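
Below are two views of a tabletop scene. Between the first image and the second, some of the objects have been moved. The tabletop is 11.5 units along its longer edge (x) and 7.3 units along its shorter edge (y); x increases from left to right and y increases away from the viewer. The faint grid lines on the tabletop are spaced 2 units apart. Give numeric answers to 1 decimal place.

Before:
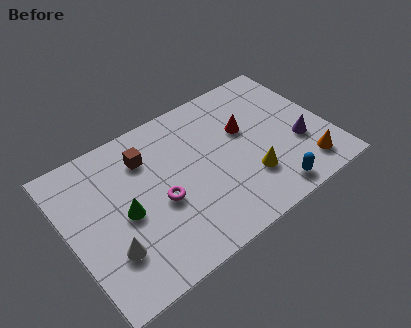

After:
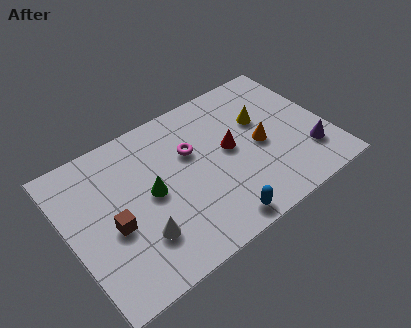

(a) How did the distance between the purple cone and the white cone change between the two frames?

-1.0

Before: roughly 8.6 units apart; after: 7.6. That's 1.0 units closer together.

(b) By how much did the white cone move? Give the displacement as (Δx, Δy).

(1.3, -0.1)

The white cone started near (1.5, 2.1) and ended near (2.8, 2.0).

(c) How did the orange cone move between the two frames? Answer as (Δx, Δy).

(-1.6, 2.1)

From the two frames, the orange cone sits at roughly (10.1, 1.3) before and (8.5, 3.4) after.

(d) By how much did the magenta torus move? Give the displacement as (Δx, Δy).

(1.7, 1.6)

The magenta torus started near (3.9, 3.1) and ended near (5.6, 4.7).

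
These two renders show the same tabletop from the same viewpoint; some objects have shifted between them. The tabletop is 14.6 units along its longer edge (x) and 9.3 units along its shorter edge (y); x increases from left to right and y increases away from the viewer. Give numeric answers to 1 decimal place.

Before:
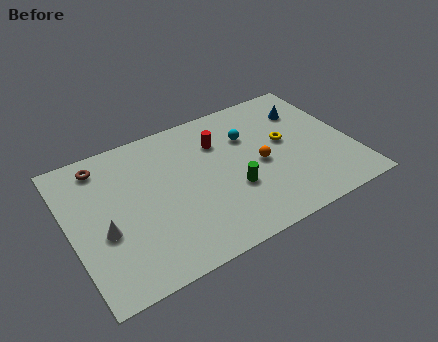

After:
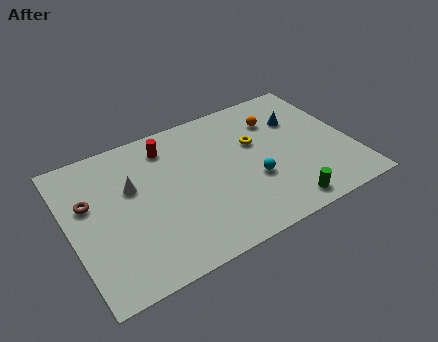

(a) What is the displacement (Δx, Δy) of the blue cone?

(-0.5, -0.5)

The blue cone was at about (12.7, 6.9) and moved to about (12.2, 6.4).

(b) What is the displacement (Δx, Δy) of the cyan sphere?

(-0.2, -3.0)

From the two frames, the cyan sphere sits at roughly (9.5, 6.4) before and (9.3, 3.4) after.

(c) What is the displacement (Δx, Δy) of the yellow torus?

(-1.5, 0.6)

From the two frames, the yellow torus sits at roughly (11.3, 5.2) before and (9.8, 5.8) after.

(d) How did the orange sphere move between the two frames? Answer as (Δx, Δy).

(1.3, 2.6)

From the two frames, the orange sphere sits at roughly (9.8, 4.3) before and (11.1, 6.9) after.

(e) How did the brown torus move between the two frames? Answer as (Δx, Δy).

(-0.9, -2.1)

From the two frames, the brown torus sits at roughly (2.0, 7.9) before and (1.1, 5.8) after.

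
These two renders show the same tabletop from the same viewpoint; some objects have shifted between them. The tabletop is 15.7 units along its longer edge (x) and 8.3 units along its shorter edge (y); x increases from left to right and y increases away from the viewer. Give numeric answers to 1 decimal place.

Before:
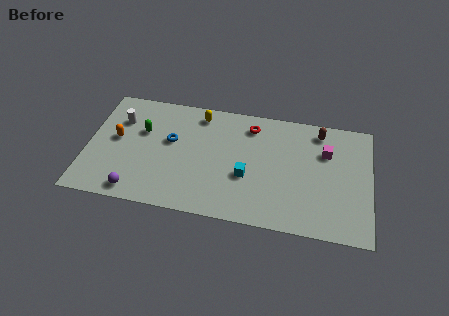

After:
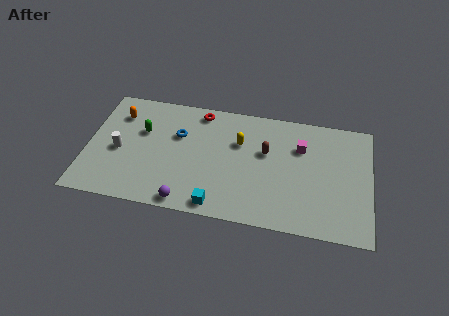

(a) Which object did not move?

the green capsule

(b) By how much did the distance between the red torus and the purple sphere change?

-1.9

They were about 8.4 units apart before and 6.5 after — 1.9 units closer together.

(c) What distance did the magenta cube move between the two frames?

1.4

The magenta cube was near (13.2, 5.7) before and (11.8, 5.8) after, so it travelled √(1.4² + 0.1²) ≈ 1.4 units.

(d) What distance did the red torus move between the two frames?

2.9

From (9.0, 6.8) to (6.1, 7.3), the red torus covered √(2.9² + 0.5²) ≈ 2.9 units.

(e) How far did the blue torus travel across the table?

0.6

From (4.6, 4.9) to (5.0, 5.4), the blue torus covered √(0.4² + 0.5²) ≈ 0.6 units.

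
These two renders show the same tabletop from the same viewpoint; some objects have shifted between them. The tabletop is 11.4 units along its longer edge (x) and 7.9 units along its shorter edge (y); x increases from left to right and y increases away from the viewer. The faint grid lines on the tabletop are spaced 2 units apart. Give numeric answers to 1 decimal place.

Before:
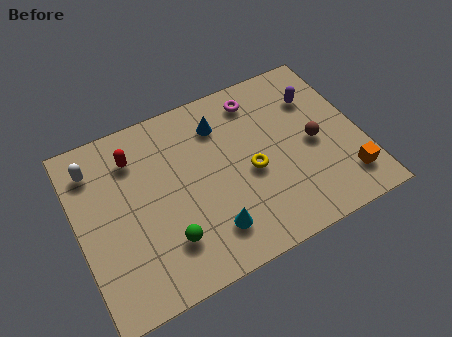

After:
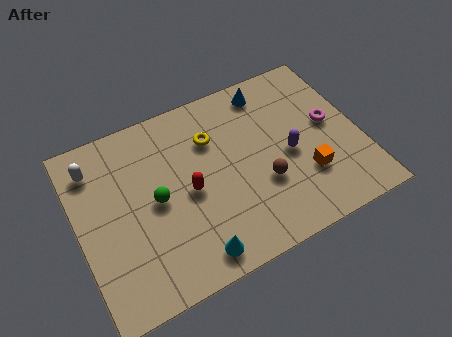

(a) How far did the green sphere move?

1.9

The green sphere moved from about (3.3, 2.0) to (3.1, 3.9), a distance of √(0.2² + 1.9²) ≈ 1.9.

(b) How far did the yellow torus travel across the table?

2.5

The yellow torus was near (6.9, 3.5) before and (5.6, 5.6) after, so it travelled √(1.3² + 2.1²) ≈ 2.5 units.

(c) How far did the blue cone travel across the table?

2.2

From (6.0, 6.1) to (8.1, 6.8), the blue cone covered √(2.1² + 0.7²) ≈ 2.2 units.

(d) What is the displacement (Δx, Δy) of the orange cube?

(-1.5, 0.8)

The orange cube started near (10.5, 1.6) and ended near (9.0, 2.4).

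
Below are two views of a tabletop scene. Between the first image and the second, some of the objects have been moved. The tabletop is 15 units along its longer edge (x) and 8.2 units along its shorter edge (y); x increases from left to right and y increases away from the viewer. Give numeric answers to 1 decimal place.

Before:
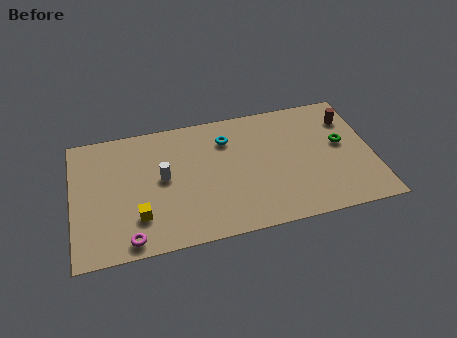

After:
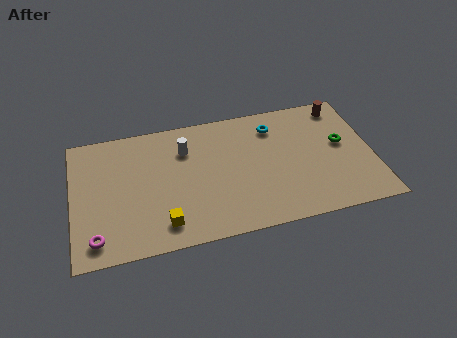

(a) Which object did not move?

the green torus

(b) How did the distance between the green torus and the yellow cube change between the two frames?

-1.0

The distance was about 10.6 in the first image and 9.6 in the second, so they moved 1.0 units closer together.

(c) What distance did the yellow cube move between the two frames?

1.4

From (3.2, 2.2) to (4.4, 1.5), the yellow cube covered √(1.2² + 0.7²) ≈ 1.4 units.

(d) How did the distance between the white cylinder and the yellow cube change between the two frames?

+2.1

The distance was about 2.6 in the first image and 4.7 in the second, so they moved 2.1 units further apart.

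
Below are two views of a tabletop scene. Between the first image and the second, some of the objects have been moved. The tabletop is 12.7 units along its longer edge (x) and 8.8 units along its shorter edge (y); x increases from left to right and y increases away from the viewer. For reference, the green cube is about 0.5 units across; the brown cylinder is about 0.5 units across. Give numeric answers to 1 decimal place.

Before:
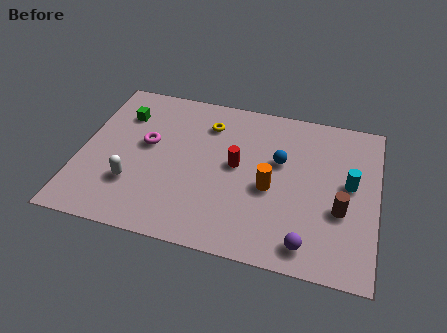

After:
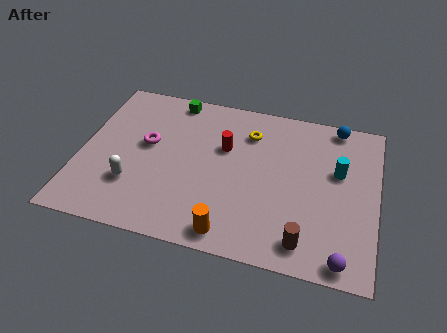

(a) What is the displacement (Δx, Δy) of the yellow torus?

(1.8, -0.1)

The yellow torus started near (5.3, 6.8) and ended near (7.1, 6.7).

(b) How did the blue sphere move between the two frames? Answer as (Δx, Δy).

(2.3, 2.6)

From the two frames, the blue sphere sits at roughly (8.5, 5.4) before and (10.8, 8.0) after.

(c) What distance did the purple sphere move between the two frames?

1.6

From (9.9, 1.2) to (11.4, 0.8), the purple sphere covered √(1.5² + 0.4²) ≈ 1.6 units.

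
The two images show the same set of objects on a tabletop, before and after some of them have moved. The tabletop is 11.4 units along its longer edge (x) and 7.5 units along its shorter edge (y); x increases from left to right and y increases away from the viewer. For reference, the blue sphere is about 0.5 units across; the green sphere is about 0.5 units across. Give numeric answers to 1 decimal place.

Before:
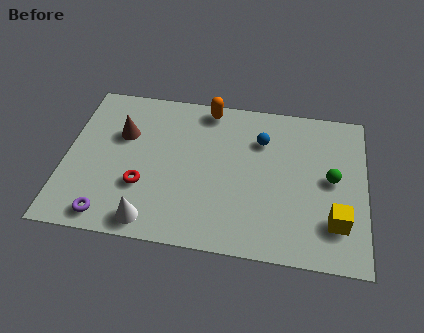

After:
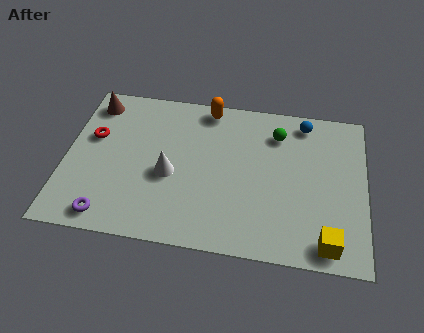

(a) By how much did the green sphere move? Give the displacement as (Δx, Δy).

(-2.1, 1.9)

From the two frames, the green sphere sits at roughly (10.1, 3.9) before and (8.0, 5.8) after.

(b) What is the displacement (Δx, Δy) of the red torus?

(-2.0, 2.1)

The red torus started near (3.0, 2.5) and ended near (1.0, 4.6).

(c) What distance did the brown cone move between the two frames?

1.8

From (2.1, 4.9) to (0.9, 6.3), the brown cone covered √(1.2² + 1.4²) ≈ 1.8 units.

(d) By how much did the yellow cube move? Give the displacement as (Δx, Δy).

(-0.3, -1.0)

From the two frames, the yellow cube sits at roughly (10.3, 1.9) before and (10.0, 0.9) after.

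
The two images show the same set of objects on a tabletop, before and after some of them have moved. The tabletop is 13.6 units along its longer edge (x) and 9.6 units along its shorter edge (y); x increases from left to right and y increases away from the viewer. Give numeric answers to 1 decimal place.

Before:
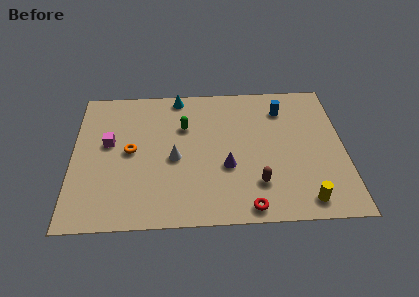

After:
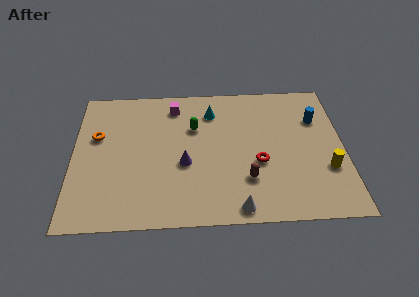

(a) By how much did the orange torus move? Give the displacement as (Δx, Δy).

(-1.7, 1.1)

From the two frames, the orange torus sits at roughly (2.9, 4.9) before and (1.2, 6.0) after.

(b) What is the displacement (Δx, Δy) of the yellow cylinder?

(1.2, 2.0)

The yellow cylinder started near (11.5, 1.2) and ended near (12.7, 3.2).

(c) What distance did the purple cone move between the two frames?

2.1

The purple cone moved from about (7.7, 3.6) to (5.6, 3.9), a distance of √(2.1² + 0.3²) ≈ 2.1.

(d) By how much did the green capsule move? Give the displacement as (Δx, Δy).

(0.5, -0.1)

The green capsule started near (5.6, 6.5) and ended near (6.1, 6.4).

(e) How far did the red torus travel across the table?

3.0

From (8.7, 0.9) to (9.3, 3.8), the red torus covered √(0.6² + 2.9²) ≈ 3.0 units.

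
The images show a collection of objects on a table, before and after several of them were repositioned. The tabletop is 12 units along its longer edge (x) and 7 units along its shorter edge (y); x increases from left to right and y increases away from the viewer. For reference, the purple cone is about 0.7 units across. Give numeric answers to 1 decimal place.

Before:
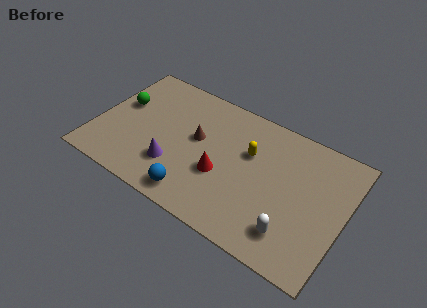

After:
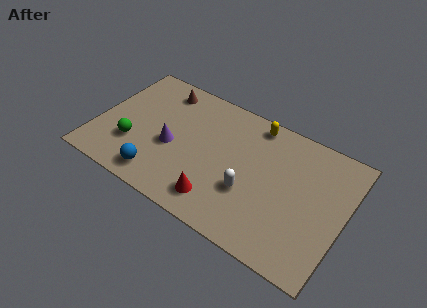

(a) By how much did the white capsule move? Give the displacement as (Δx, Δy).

(-2.2, 1.0)

From the two frames, the white capsule sits at roughly (9.8, 1.5) before and (7.6, 2.5) after.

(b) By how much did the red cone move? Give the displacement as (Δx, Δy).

(0.1, -1.4)

From the two frames, the red cone sits at roughly (6.2, 2.7) before and (6.3, 1.3) after.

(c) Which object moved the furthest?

the brown cone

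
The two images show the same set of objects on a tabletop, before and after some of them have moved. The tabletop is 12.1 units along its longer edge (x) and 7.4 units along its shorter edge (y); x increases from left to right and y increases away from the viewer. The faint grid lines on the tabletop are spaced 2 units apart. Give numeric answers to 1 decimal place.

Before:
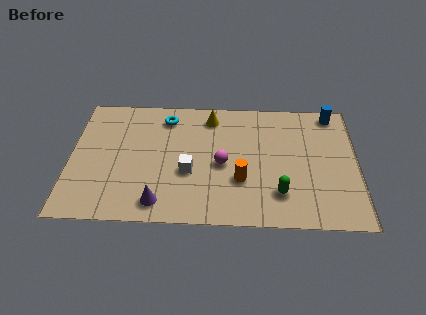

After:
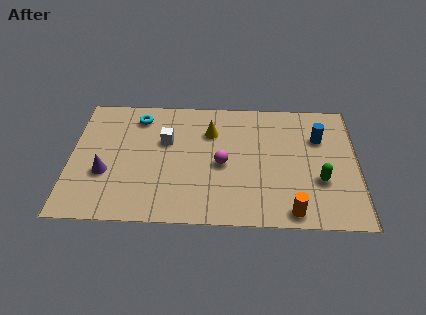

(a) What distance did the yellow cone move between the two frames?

0.9

The yellow cone was near (5.9, 6.2) before and (5.9, 5.3) after, so it travelled √(0.0² + 0.9²) ≈ 0.9 units.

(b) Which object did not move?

the magenta sphere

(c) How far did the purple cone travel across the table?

2.8

From (3.8, 1.1) to (1.5, 2.7), the purple cone covered √(2.3² + 1.6²) ≈ 2.8 units.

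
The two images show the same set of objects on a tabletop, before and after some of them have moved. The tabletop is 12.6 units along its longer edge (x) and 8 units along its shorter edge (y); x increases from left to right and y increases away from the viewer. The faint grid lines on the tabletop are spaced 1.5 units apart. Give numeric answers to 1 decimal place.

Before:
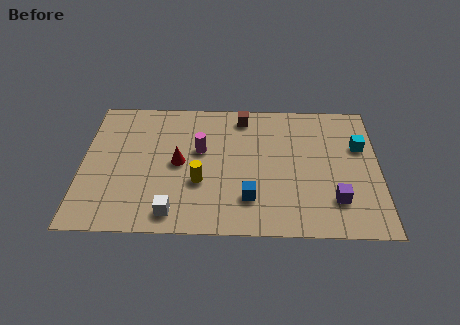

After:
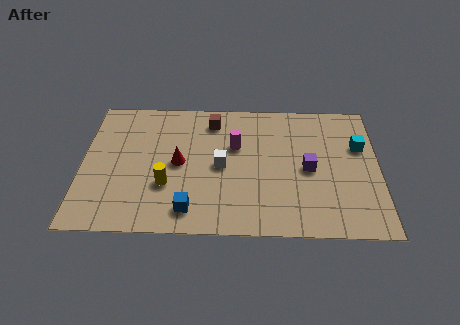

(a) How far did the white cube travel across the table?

3.4

From (3.9, 1.1) to (5.9, 3.9), the white cube covered √(2.0² + 2.8²) ≈ 3.4 units.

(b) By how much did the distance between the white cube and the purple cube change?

-3.2

Before: roughly 6.9 units apart; after: 3.7. That's 3.2 units closer together.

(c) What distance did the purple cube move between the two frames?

2.1

The purple cube was near (10.7, 2.0) before and (9.6, 3.8) after, so it travelled √(1.1² + 1.8²) ≈ 2.1 units.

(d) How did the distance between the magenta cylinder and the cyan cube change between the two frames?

-1.5

Before: roughly 6.8 units apart; after: 5.3. That's 1.5 units closer together.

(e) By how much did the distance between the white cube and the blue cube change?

-0.4

Before: roughly 3.3 units apart; after: 2.9. That's 0.4 units closer together.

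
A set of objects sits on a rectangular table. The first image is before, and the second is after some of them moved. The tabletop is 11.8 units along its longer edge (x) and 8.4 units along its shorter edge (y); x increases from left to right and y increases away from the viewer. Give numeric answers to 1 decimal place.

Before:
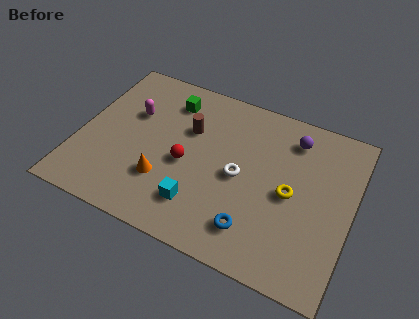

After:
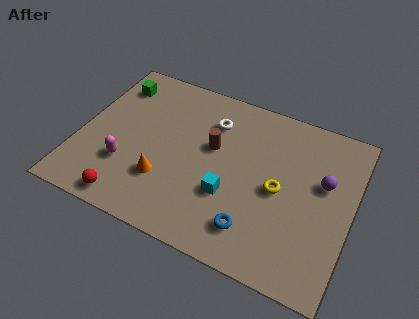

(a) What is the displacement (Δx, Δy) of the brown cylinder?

(1.1, -0.5)

The brown cylinder was at about (4.6, 5.5) and moved to about (5.7, 5.0).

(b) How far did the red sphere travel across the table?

3.5

The red sphere moved from about (4.7, 3.7) to (2.6, 0.9), a distance of √(2.1² + 2.8²) ≈ 3.5.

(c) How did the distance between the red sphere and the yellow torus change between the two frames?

+2.3

They were about 4.5 units apart before and 6.8 after — 2.3 units further apart.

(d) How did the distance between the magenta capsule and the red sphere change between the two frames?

-1.4

Before: roughly 3.1 units apart; after: 1.7. That's 1.4 units closer together.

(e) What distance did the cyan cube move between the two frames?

1.6

The cyan cube moved from about (5.5, 1.9) to (6.7, 2.9), a distance of √(1.2² + 1.0²) ≈ 1.6.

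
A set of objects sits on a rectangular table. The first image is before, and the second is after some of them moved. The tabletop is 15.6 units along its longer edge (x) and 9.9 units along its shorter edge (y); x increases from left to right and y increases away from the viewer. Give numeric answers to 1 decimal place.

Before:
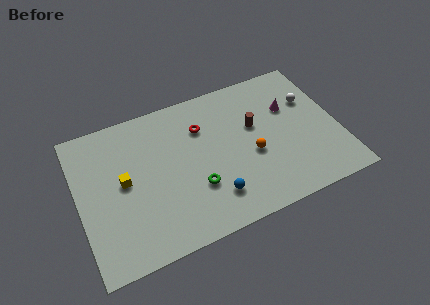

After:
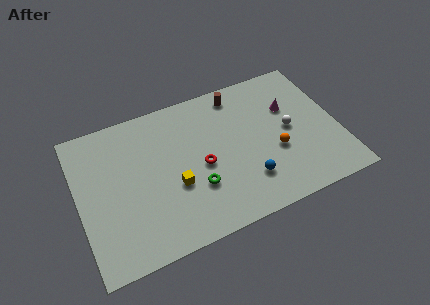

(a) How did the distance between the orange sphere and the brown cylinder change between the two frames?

+3.2

They were about 1.9 units apart before and 5.1 after — 3.2 units further apart.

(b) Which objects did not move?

the magenta cone and the green torus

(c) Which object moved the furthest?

the yellow cube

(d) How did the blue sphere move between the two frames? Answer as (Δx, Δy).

(2.1, 0.3)

From the two frames, the blue sphere sits at roughly (7.7, 2.2) before and (9.8, 2.5) after.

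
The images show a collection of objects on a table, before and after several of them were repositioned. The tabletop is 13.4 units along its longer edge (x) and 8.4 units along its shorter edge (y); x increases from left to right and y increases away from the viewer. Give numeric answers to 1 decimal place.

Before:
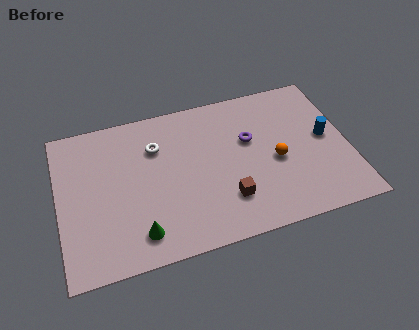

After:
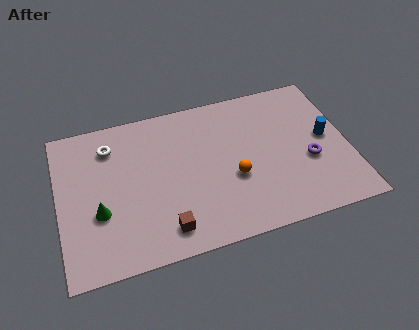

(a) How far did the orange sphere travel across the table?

2.0

From (10.0, 3.7) to (8.0, 3.3), the orange sphere covered √(2.0² + 0.4²) ≈ 2.0 units.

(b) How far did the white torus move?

2.2

The white torus was near (4.6, 6.0) before and (2.5, 6.6) after, so it travelled √(2.1² + 0.6²) ≈ 2.2 units.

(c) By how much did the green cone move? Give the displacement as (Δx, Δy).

(-1.7, 1.6)

From the two frames, the green cone sits at roughly (3.5, 1.5) before and (1.8, 3.1) after.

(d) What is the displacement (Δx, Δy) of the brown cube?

(-2.9, -0.8)

The brown cube started near (7.6, 2.2) and ended near (4.7, 1.4).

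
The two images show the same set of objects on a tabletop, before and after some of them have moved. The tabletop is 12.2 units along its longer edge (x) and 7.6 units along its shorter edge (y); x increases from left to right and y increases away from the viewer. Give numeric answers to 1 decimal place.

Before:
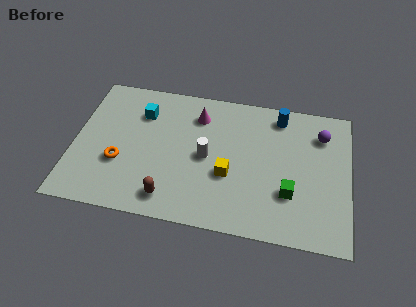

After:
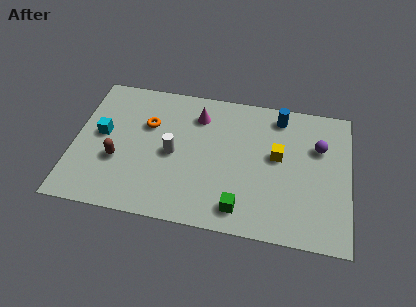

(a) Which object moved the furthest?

the brown capsule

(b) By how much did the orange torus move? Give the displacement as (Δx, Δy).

(1.1, 2.3)

The orange torus started near (2.1, 2.7) and ended near (3.2, 5.0).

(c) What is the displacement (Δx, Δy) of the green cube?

(-2.1, -1.2)

The green cube started near (9.6, 2.4) and ended near (7.5, 1.2).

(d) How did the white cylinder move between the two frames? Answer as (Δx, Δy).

(-1.5, -0.1)

The white cylinder started near (5.9, 3.7) and ended near (4.4, 3.6).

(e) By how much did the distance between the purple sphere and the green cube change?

+1.5

Before: roughly 3.6 units apart; after: 5.1. That's 1.5 units further apart.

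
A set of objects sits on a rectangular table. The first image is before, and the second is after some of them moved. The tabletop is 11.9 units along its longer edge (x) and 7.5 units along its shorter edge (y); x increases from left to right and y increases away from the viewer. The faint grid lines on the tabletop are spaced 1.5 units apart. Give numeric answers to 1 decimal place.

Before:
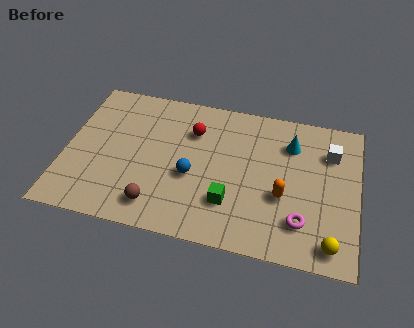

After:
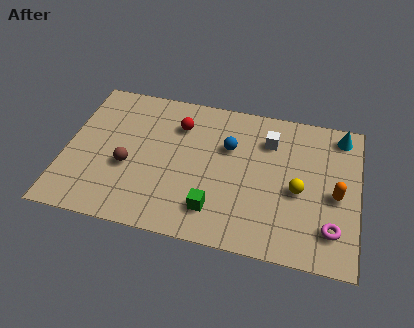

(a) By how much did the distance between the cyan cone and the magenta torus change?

+1.0

Before: roughly 3.8 units apart; after: 4.8. That's 1.0 units further apart.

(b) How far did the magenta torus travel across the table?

1.2

The magenta torus was near (9.7, 1.8) before and (10.9, 1.7) after, so it travelled √(1.2² + 0.1²) ≈ 1.2 units.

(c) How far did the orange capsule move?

2.2

The orange capsule was near (8.9, 2.9) before and (11.0, 3.4) after, so it travelled √(2.1² + 0.5²) ≈ 2.2 units.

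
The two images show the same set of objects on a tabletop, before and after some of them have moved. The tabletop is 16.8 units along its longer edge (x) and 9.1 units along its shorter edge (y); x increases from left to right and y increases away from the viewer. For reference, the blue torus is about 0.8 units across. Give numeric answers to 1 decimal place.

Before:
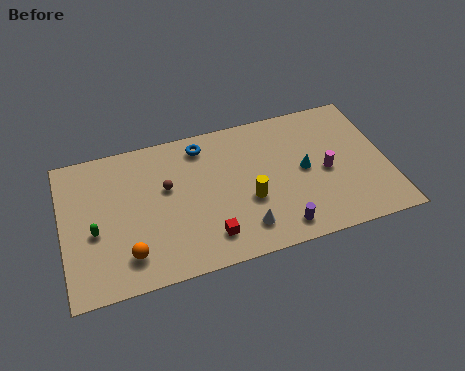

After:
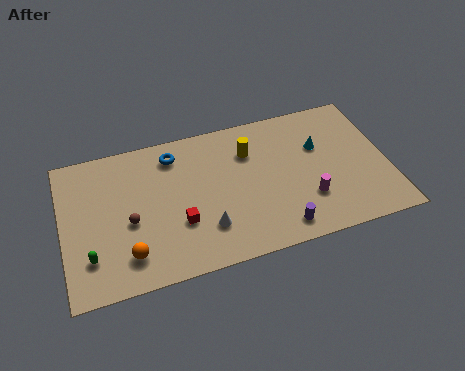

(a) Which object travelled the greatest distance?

the yellow cylinder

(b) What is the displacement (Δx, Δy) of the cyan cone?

(0.9, 1.3)

The cyan cone started near (12.5, 4.6) and ended near (13.4, 5.9).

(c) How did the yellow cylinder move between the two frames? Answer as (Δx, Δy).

(0.3, 3.1)

From the two frames, the yellow cylinder sits at roughly (9.5, 3.5) before and (9.8, 6.6) after.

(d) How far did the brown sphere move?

2.6

The brown sphere moved from about (5.4, 5.5) to (3.4, 3.9), a distance of √(2.0² + 1.6²) ≈ 2.6.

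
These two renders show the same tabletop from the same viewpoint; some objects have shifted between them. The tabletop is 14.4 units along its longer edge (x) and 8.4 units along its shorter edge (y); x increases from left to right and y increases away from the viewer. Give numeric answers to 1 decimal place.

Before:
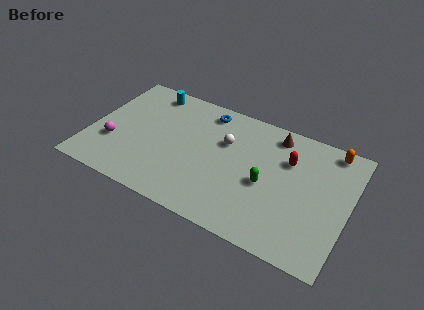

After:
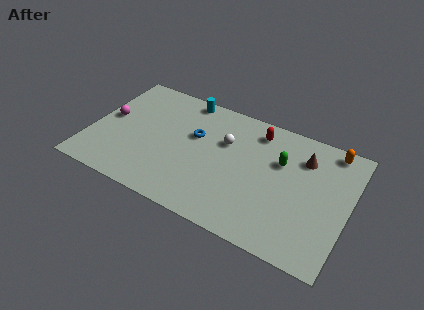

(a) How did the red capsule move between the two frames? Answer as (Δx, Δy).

(-1.9, 1.2)

The red capsule started near (10.9, 5.8) and ended near (9.0, 7.0).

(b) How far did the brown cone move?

1.9

The brown cone was near (10.0, 7.2) before and (11.7, 6.3) after, so it travelled √(1.7² + 0.9²) ≈ 1.9 units.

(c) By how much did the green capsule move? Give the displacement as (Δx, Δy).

(0.6, 1.8)

The green capsule was at about (9.9, 3.7) and moved to about (10.5, 5.5).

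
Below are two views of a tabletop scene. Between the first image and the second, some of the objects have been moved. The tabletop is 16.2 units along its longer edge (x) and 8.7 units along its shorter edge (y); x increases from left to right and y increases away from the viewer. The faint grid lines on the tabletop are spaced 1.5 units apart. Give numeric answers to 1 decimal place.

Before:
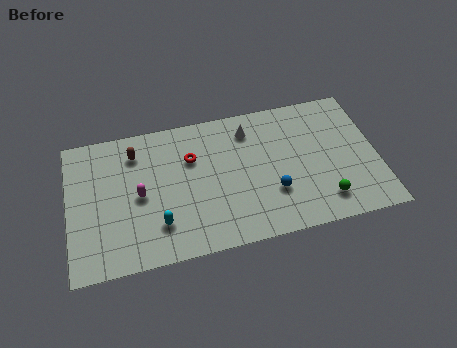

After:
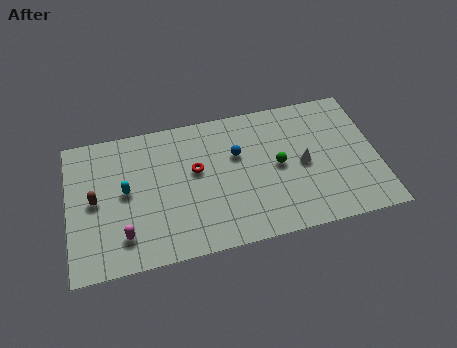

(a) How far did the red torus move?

0.8

The red torus was near (6.5, 5.9) before and (6.7, 5.1) after, so it travelled √(0.2² + 0.8²) ≈ 0.8 units.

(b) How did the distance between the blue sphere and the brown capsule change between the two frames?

-0.5

Before: roughly 8.1 units apart; after: 7.6. That's 0.5 units closer together.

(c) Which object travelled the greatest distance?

the white cone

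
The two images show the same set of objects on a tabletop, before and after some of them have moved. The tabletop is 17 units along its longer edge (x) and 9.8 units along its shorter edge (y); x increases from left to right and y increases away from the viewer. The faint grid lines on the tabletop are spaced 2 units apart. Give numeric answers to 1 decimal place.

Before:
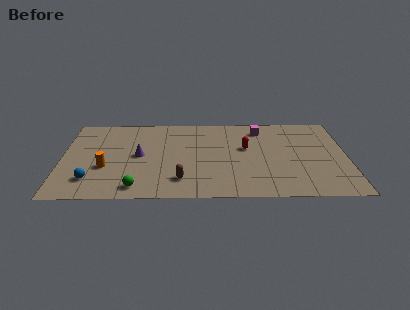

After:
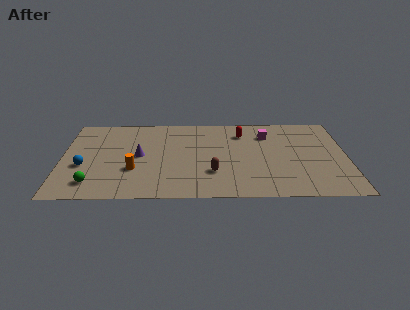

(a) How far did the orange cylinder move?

1.7

The orange cylinder was near (2.6, 3.6) before and (4.3, 3.3) after, so it travelled √(1.7² + 0.3²) ≈ 1.7 units.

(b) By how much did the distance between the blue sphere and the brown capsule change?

+2.5

They were about 5.3 units apart before and 7.8 after — 2.5 units further apart.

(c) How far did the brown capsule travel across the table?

2.1

The brown capsule moved from about (7.1, 2.1) to (9.0, 2.9), a distance of √(1.9² + 0.8²) ≈ 2.1.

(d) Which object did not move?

the purple cone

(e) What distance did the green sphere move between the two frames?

2.6

From (4.5, 1.3) to (1.9, 1.8), the green sphere covered √(2.6² + 0.5²) ≈ 2.6 units.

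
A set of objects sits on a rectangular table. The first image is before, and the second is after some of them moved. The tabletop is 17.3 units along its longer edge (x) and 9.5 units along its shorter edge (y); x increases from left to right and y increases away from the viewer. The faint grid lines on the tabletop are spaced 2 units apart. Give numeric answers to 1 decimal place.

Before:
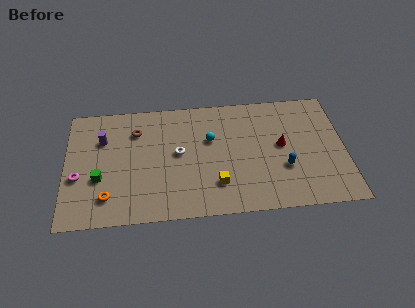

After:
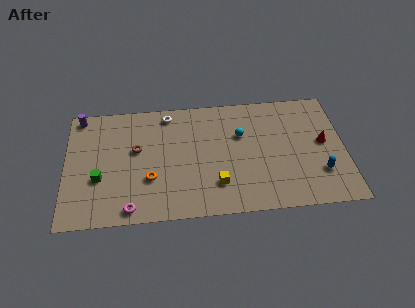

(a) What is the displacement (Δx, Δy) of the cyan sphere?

(1.9, 0.2)

The cyan sphere started near (9.0, 6.0) and ended near (10.9, 6.2).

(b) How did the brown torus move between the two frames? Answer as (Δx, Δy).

(0.0, -1.5)

The brown torus started near (4.4, 7.1) and ended near (4.4, 5.6).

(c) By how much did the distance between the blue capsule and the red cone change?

+0.6

The distance was about 1.8 in the first image and 2.4 in the second, so they moved 0.6 units further apart.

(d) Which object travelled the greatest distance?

the magenta torus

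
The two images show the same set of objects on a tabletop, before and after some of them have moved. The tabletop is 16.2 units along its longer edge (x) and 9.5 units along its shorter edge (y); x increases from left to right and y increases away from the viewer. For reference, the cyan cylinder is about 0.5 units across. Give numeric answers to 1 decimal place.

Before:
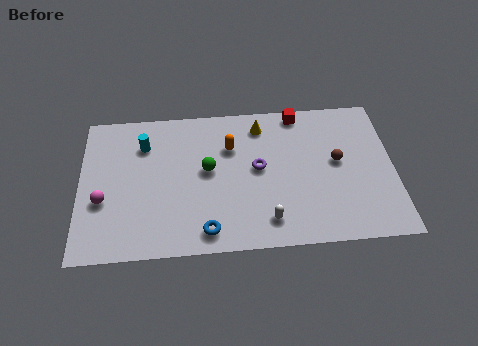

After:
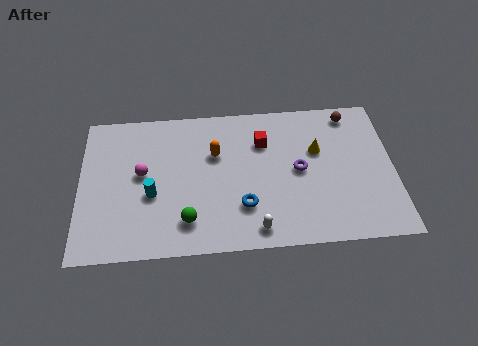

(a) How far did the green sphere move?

3.4

The green sphere was near (6.6, 5.2) before and (5.5, 2.0) after, so it travelled √(1.1² + 3.2²) ≈ 3.4 units.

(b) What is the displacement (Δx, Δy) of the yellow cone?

(2.9, -1.9)

From the two frames, the yellow cone sits at roughly (9.4, 7.9) before and (12.3, 6.0) after.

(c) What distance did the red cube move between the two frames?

2.6

The red cube moved from about (11.4, 8.6) to (9.5, 6.8), a distance of √(1.9² + 1.8²) ≈ 2.6.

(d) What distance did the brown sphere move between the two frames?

3.2

From (13.3, 5.2) to (14.1, 8.3), the brown sphere covered √(0.8² + 3.1²) ≈ 3.2 units.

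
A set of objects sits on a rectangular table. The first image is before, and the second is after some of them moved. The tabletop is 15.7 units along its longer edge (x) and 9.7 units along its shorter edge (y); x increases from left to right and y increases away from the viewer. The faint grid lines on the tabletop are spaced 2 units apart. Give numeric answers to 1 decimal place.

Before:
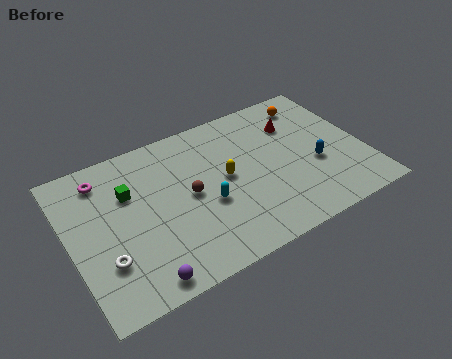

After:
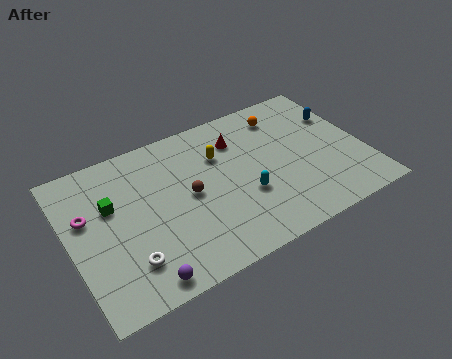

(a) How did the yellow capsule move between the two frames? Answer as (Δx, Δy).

(-0.1, 1.6)

The yellow capsule started near (8.3, 5.1) and ended near (8.2, 6.7).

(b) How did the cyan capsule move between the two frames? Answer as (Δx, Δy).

(2.0, -0.4)

The cyan capsule was at about (7.1, 3.9) and moved to about (9.1, 3.5).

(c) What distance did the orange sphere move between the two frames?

1.6

The orange sphere was near (13.5, 8.1) before and (11.9, 7.9) after, so it travelled √(1.6² + 0.2²) ≈ 1.6 units.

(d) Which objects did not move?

the brown sphere and the purple sphere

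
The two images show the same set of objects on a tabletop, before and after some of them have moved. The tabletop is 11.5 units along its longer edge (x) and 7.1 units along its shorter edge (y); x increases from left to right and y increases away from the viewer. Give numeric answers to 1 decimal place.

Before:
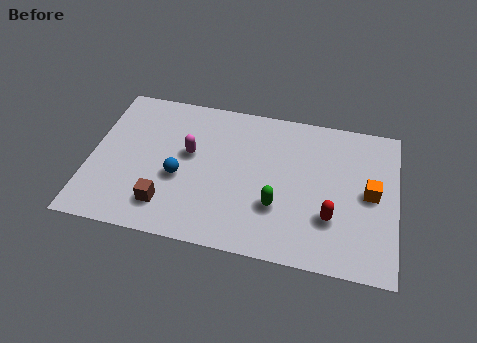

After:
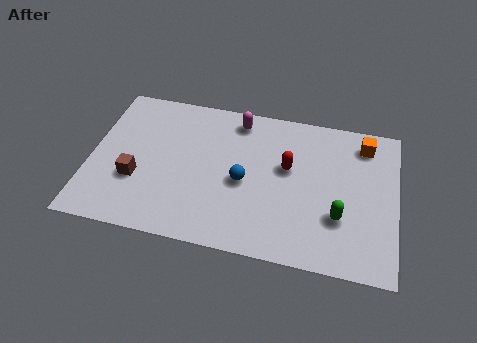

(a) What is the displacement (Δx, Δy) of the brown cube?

(-1.2, 1.0)

The brown cube was at about (3.0, 1.5) and moved to about (1.8, 2.5).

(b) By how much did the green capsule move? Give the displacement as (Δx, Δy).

(2.3, 0.0)

The green capsule started near (7.1, 2.3) and ended near (9.4, 2.3).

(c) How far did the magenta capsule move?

2.6

From (3.7, 4.1) to (5.4, 6.1), the magenta capsule covered √(1.7² + 2.0²) ≈ 2.6 units.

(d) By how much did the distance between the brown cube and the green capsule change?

+3.4

The distance was about 4.2 in the first image and 7.6 in the second, so they moved 3.4 units further apart.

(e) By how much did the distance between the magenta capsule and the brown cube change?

+2.4

Before: roughly 2.7 units apart; after: 5.1. That's 2.4 units further apart.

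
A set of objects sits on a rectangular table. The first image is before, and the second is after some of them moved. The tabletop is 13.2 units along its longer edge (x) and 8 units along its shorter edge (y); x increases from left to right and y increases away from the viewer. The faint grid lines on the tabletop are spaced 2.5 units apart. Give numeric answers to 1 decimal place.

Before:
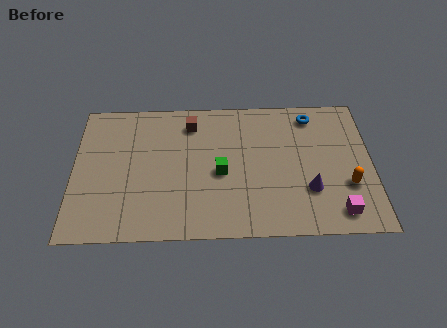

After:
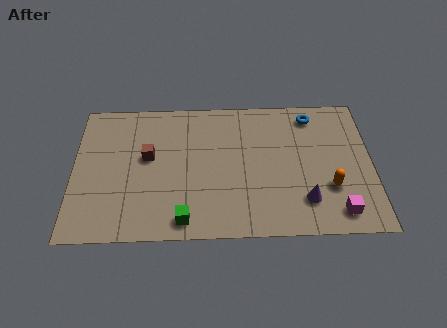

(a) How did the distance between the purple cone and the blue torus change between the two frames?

+0.6

Before: roughly 4.3 units apart; after: 4.9. That's 0.6 units further apart.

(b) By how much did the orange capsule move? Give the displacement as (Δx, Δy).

(-0.8, -0.1)

From the two frames, the orange capsule sits at roughly (12.1, 2.7) before and (11.3, 2.6) after.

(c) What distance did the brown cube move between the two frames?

2.7

The brown cube moved from about (5.2, 6.5) to (3.3, 4.6), a distance of √(1.9² + 1.9²) ≈ 2.7.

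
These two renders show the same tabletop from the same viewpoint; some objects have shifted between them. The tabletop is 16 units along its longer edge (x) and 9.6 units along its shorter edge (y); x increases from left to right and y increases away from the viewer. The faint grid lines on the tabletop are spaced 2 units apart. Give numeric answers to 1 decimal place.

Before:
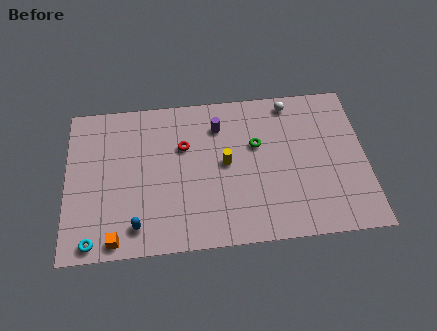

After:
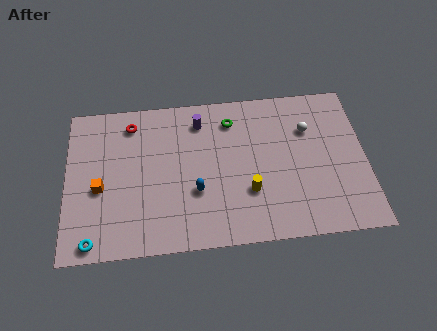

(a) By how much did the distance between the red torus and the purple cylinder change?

+1.5

The distance was about 2.2 in the first image and 3.7 in the second, so they moved 1.5 units further apart.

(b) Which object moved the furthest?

the blue capsule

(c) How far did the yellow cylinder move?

2.2

From (8.5, 5.0) to (9.7, 3.1), the yellow cylinder covered √(1.2² + 1.9²) ≈ 2.2 units.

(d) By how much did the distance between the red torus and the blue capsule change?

+0.3

Before: roughly 5.4 units apart; after: 5.7. That's 0.3 units further apart.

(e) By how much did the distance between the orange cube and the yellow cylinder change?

+0.8

The distance was about 7.2 in the first image and 8.0 in the second, so they moved 0.8 units further apart.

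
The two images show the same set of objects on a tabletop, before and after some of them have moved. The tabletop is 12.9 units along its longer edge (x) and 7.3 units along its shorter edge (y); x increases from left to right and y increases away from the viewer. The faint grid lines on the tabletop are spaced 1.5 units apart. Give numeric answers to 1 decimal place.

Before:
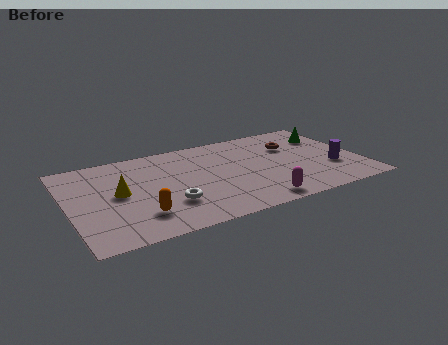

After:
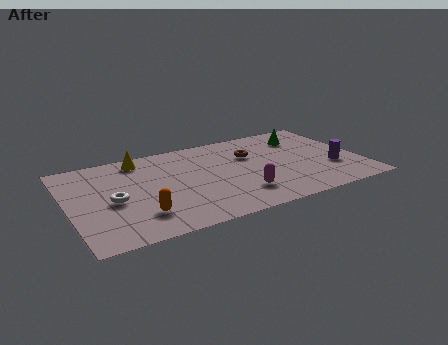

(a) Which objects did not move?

the orange capsule and the purple cylinder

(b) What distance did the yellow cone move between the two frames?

2.8

From (2.2, 3.8) to (3.4, 6.3), the yellow cone covered √(1.2² + 2.5²) ≈ 2.8 units.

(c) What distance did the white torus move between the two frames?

2.5

From (4.2, 2.2) to (1.9, 3.3), the white torus covered √(2.3² + 1.1²) ≈ 2.5 units.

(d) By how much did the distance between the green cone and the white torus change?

+0.9

The distance was about 8.2 in the first image and 9.1 in the second, so they moved 0.9 units further apart.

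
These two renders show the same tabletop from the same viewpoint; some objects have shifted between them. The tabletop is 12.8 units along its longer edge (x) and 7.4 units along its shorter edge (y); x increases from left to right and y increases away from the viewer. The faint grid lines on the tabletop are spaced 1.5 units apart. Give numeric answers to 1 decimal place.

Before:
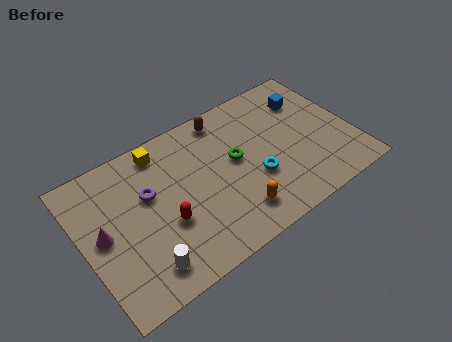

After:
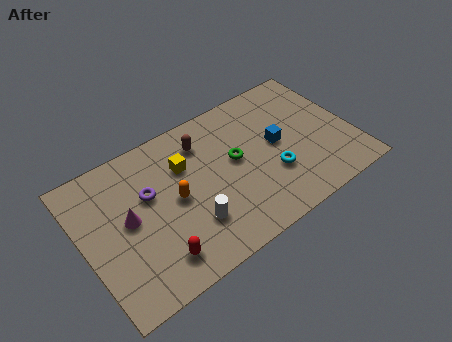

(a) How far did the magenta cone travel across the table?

1.2

The magenta cone was near (0.9, 3.8) before and (2.1, 3.9) after, so it travelled √(1.2² + 0.1²) ≈ 1.2 units.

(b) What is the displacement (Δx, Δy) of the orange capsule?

(-2.5, 2.2)

The orange capsule was at about (6.8, 1.5) and moved to about (4.3, 3.7).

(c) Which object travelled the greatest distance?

the orange capsule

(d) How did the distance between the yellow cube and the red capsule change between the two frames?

+0.6

They were about 3.6 units apart before and 4.2 after — 0.6 units further apart.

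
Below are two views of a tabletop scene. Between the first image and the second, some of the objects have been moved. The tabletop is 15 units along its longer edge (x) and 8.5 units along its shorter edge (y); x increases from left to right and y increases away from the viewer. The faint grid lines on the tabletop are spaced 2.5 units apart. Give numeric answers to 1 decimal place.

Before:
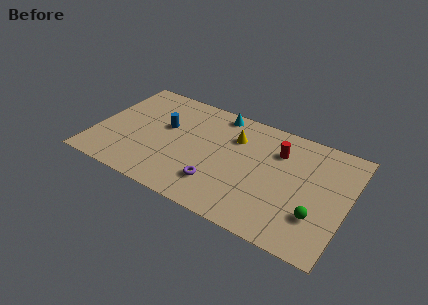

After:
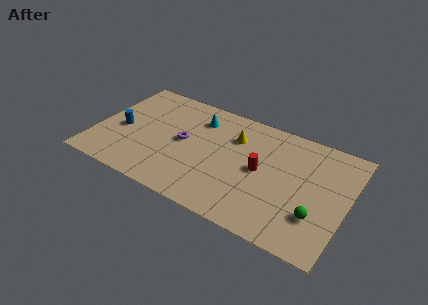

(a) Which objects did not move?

the yellow cone and the green sphere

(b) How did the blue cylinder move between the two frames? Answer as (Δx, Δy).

(-2.5, -1.3)

From the two frames, the blue cylinder sits at roughly (4.0, 5.1) before and (1.5, 3.8) after.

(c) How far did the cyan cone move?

1.5

The cyan cone was near (6.9, 7.6) before and (5.8, 6.6) after, so it travelled √(1.1² + 1.0²) ≈ 1.5 units.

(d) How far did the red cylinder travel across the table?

2.1

The red cylinder moved from about (10.7, 6.2) to (9.9, 4.3), a distance of √(0.8² + 1.9²) ≈ 2.1.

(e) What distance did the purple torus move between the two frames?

3.3

From (7.6, 2.1) to (5.2, 4.4), the purple torus covered √(2.4² + 2.3²) ≈ 3.3 units.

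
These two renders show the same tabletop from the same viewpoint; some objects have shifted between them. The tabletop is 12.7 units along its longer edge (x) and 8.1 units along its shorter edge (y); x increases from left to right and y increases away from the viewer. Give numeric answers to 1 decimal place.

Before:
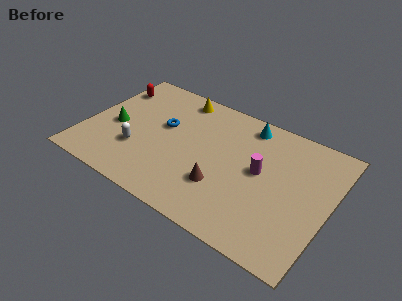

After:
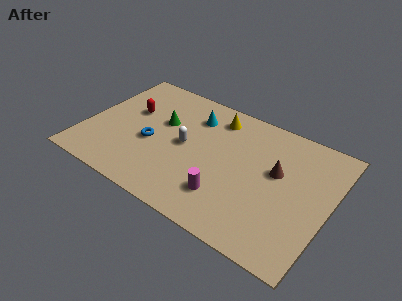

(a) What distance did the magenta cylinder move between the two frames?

2.8

From (9.1, 4.4) to (7.7, 2.0), the magenta cylinder covered √(1.4² + 2.4²) ≈ 2.8 units.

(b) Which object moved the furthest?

the brown cone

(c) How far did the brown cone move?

3.4

The brown cone was near (7.4, 2.5) before and (9.9, 4.8) after, so it travelled √(2.5² + 2.3²) ≈ 3.4 units.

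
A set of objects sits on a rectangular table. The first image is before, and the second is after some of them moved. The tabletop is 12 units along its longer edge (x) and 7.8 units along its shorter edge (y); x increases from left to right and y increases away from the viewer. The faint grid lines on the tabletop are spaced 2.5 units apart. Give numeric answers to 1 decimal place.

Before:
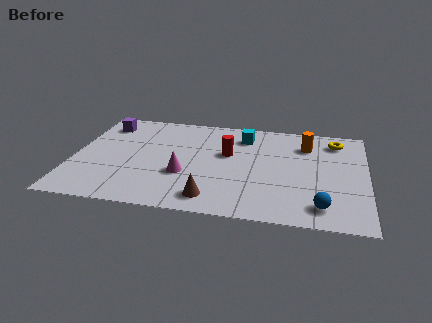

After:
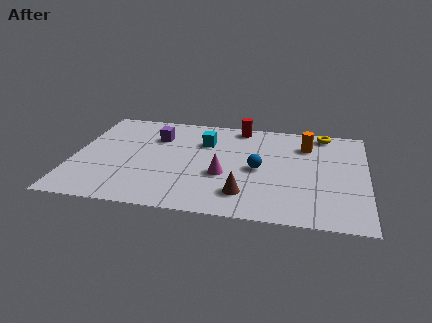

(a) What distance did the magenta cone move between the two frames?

1.6

From (4.6, 2.8) to (6.2, 3.0), the magenta cone covered √(1.6² + 0.2²) ≈ 1.6 units.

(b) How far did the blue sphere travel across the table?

3.5

From (10.2, 1.3) to (7.6, 3.7), the blue sphere covered √(2.6² + 2.4²) ≈ 3.5 units.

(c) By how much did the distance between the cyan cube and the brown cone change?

-0.9

Before: roughly 5.1 units apart; after: 4.2. That's 0.9 units closer together.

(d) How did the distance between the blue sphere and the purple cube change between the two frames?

-5.7

They were about 10.4 units apart before and 4.7 after — 5.7 units closer together.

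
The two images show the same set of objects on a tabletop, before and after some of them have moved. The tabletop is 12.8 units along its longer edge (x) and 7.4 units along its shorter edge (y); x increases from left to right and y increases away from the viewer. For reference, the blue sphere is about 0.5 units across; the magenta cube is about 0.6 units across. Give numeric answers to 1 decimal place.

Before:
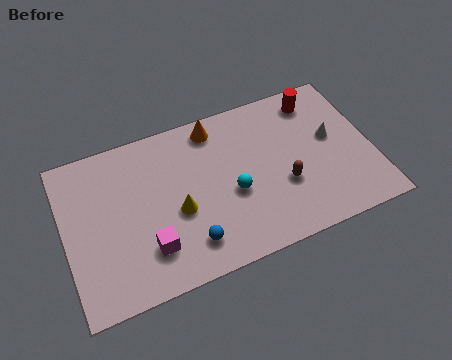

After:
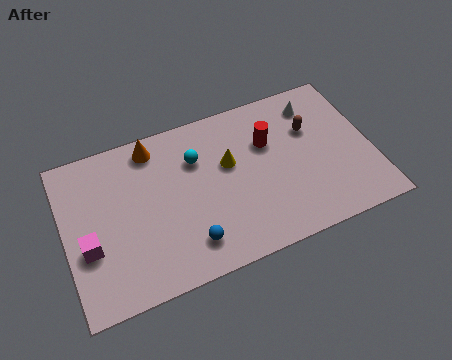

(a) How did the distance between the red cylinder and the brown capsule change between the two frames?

-2.1

They were about 3.9 units apart before and 1.8 after — 2.1 units closer together.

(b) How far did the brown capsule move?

2.6

The brown capsule was near (9.0, 2.7) before and (10.4, 4.9) after, so it travelled √(1.4² + 2.2²) ≈ 2.6 units.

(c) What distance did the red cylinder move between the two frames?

2.6

The red cylinder was near (10.8, 6.2) before and (8.6, 4.9) after, so it travelled √(2.2² + 1.3²) ≈ 2.6 units.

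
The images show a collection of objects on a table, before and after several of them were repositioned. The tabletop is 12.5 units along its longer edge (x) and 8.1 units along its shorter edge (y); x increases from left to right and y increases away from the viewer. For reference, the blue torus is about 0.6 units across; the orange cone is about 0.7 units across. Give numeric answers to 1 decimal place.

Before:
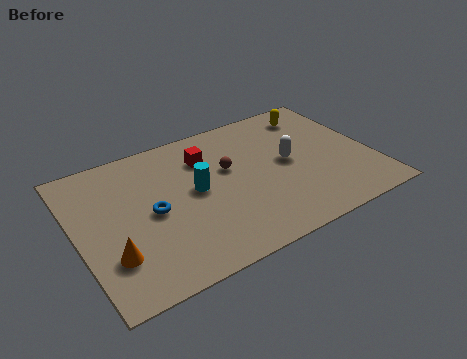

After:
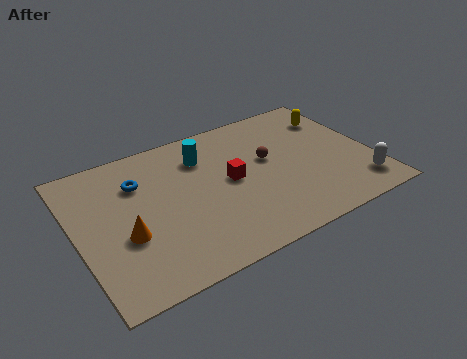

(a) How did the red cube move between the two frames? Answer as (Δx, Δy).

(0.8, -1.8)

The red cube started near (5.7, 6.0) and ended near (6.5, 4.2).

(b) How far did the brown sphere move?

1.7

From (6.5, 4.9) to (8.2, 4.7), the brown sphere covered √(1.7² + 0.2²) ≈ 1.7 units.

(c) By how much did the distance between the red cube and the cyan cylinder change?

+0.3

The distance was about 1.8 in the first image and 2.1 in the second, so they moved 0.3 units further apart.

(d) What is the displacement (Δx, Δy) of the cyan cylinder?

(0.6, 1.8)

From the two frames, the cyan cylinder sits at roughly (5.0, 4.3) before and (5.6, 6.1) after.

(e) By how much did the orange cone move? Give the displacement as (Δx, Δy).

(0.7, 0.8)

The orange cone started near (1.2, 2.3) and ended near (1.9, 3.1).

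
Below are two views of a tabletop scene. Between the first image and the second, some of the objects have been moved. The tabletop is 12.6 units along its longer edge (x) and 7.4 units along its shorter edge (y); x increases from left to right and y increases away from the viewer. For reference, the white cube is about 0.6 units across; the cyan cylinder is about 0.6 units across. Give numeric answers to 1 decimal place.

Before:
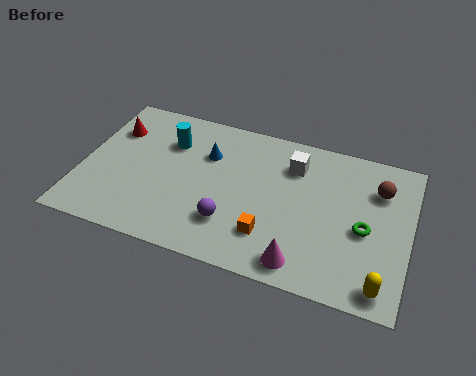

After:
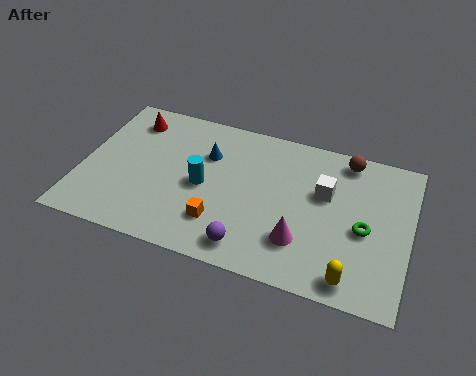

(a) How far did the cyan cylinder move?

2.3

The cyan cylinder was near (3.2, 5.3) before and (4.7, 3.5) after, so it travelled √(1.5² + 1.8²) ≈ 2.3 units.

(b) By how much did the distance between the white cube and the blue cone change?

+1.3

The distance was about 3.3 in the first image and 4.6 in the second, so they moved 1.3 units further apart.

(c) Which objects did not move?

the blue cone and the green torus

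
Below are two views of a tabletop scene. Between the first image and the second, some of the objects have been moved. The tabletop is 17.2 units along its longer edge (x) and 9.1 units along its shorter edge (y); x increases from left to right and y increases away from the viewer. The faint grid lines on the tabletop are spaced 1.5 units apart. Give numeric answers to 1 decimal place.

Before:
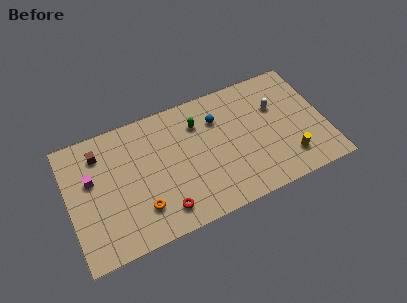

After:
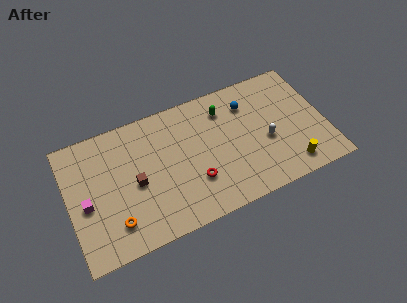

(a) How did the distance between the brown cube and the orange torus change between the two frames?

-2.7

Before: roughly 5.4 units apart; after: 2.7. That's 2.7 units closer together.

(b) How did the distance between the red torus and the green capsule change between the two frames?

-1.0

Before: roughly 6.0 units apart; after: 5.0. That's 1.0 units closer together.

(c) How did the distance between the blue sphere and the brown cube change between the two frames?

+0.4

Before: roughly 7.9 units apart; after: 8.3. That's 0.4 units further apart.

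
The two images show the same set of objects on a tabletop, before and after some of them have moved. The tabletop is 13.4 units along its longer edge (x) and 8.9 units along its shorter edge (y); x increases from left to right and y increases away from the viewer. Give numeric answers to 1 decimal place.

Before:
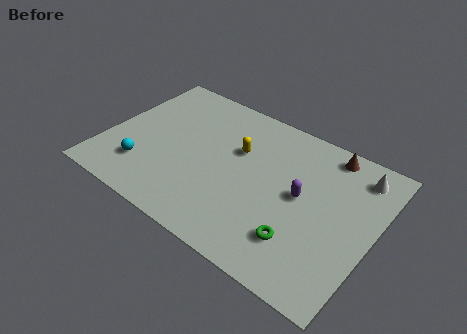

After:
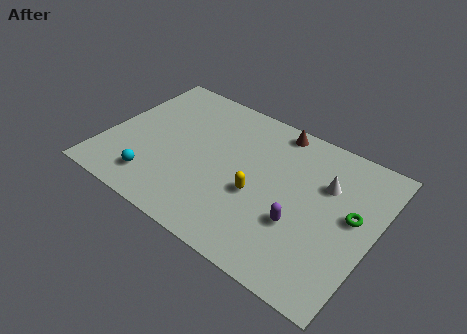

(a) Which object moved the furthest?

the green torus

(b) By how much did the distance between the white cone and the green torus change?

-3.7

They were about 5.6 units apart before and 1.9 after — 3.7 units closer together.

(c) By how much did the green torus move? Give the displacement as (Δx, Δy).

(2.1, 2.7)

The green torus was at about (10.2, 2.2) and moved to about (12.3, 4.9).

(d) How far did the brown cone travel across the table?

2.7

The brown cone moved from about (10.6, 7.9) to (7.9, 8.0), a distance of √(2.7² + 0.1²) ≈ 2.7.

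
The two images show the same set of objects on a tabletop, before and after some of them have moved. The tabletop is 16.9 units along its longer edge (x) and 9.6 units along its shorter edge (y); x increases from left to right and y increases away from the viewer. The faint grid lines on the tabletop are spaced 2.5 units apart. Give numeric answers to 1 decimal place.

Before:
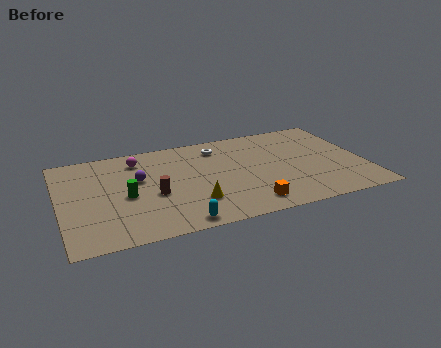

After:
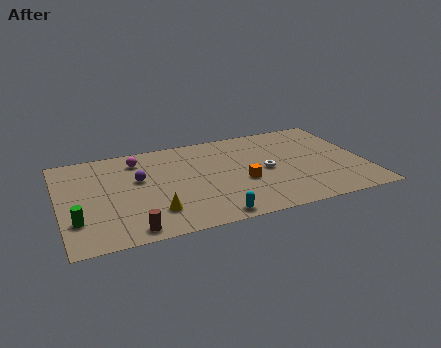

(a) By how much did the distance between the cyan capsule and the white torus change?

-2.4

They were about 7.4 units apart before and 5.0 after — 2.4 units closer together.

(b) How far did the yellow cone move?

2.2

The yellow cone was near (7.2, 2.6) before and (5.0, 2.3) after, so it travelled √(2.2² + 0.3²) ≈ 2.2 units.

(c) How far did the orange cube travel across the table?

2.3

The orange cube moved from about (10.1, 1.5) to (10.0, 3.8), a distance of √(0.1² + 2.3²) ≈ 2.3.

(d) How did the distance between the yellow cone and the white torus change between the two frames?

+1.3

They were about 5.5 units apart before and 6.8 after — 1.3 units further apart.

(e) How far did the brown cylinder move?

3.4

The brown cylinder was near (5.1, 4.0) before and (3.6, 1.0) after, so it travelled √(1.5² + 3.0²) ≈ 3.4 units.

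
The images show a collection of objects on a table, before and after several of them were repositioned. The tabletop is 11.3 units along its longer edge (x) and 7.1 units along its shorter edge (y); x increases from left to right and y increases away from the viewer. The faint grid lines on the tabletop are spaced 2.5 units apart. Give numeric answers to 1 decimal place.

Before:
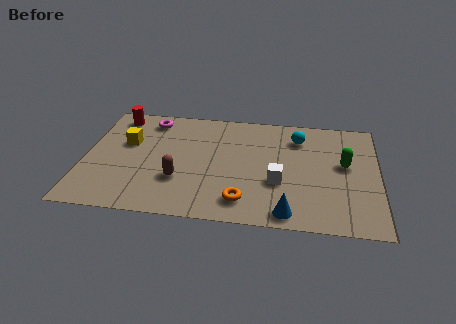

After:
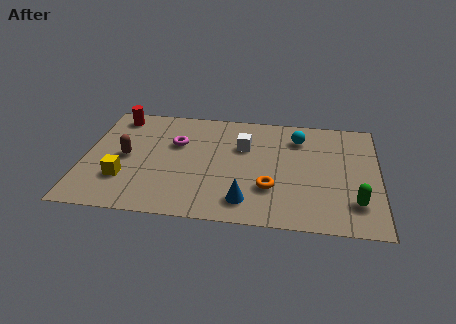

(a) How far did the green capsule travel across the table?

2.3

The green capsule moved from about (10.0, 4.0) to (10.4, 1.7), a distance of √(0.4² + 2.3²) ≈ 2.3.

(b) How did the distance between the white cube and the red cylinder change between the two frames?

-2.1

They were about 7.3 units apart before and 5.2 after — 2.1 units closer together.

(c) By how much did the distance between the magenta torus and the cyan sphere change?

-1.0

They were about 5.8 units apart before and 4.8 after — 1.0 units closer together.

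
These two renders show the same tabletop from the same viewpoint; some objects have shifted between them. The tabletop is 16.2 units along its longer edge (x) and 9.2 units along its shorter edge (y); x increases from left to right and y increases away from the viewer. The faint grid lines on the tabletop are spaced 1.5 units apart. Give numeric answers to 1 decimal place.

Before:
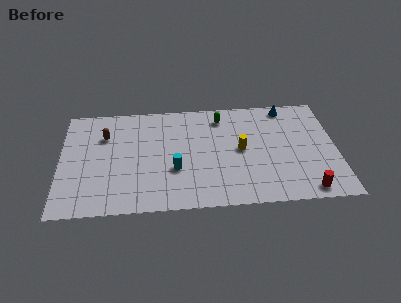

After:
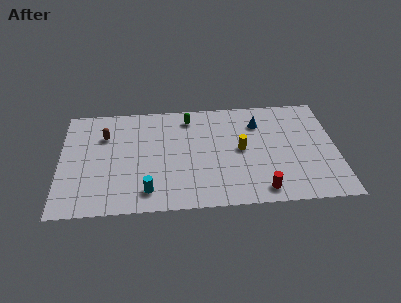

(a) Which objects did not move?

the yellow cylinder and the brown capsule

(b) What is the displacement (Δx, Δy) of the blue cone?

(-1.7, -1.3)

The blue cone started near (13.4, 8.2) and ended near (11.7, 6.9).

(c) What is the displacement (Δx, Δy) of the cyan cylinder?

(-1.6, -1.7)

The cyan cylinder was at about (6.7, 3.3) and moved to about (5.1, 1.6).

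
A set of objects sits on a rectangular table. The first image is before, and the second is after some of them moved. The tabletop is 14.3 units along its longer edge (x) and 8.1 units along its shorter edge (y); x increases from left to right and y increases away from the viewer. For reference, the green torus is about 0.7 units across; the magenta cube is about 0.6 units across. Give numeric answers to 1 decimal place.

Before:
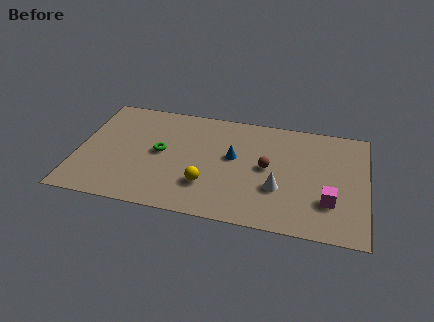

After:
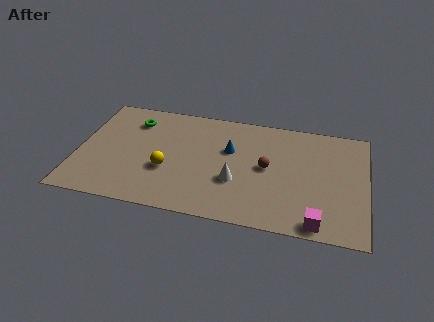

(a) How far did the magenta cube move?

1.7

From (12.5, 2.4) to (12.0, 0.8), the magenta cube covered √(0.5² + 1.6²) ≈ 1.7 units.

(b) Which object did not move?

the brown sphere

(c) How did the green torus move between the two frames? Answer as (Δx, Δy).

(-1.5, 2.1)

From the two frames, the green torus sits at roughly (4.1, 4.2) before and (2.6, 6.3) after.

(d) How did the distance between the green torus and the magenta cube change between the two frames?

+2.3

They were about 8.6 units apart before and 10.9 after — 2.3 units further apart.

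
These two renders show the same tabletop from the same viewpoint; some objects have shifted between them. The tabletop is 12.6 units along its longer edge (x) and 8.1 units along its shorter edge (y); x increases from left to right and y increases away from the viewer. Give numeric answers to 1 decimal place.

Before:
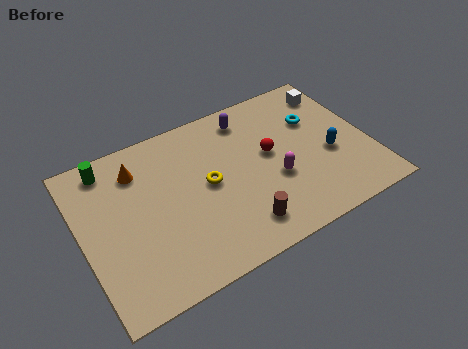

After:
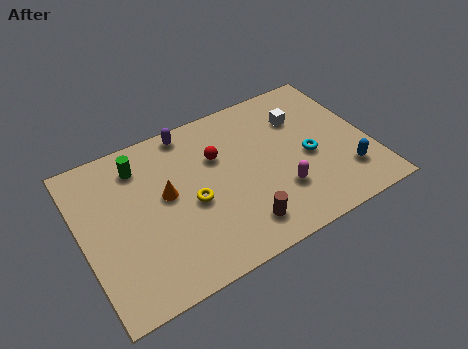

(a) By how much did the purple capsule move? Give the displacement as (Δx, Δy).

(-2.6, 0.5)

The purple capsule was at about (7.7, 6.8) and moved to about (5.1, 7.3).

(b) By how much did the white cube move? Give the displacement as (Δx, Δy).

(-1.7, -0.8)

The white cube started near (11.6, 6.6) and ended near (9.9, 5.8).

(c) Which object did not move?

the brown cylinder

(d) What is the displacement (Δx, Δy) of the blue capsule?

(0.5, -1.3)

The blue capsule was at about (10.8, 3.3) and moved to about (11.3, 2.0).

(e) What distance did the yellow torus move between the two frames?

1.0

From (5.5, 4.2) to (4.7, 3.6), the yellow torus covered √(0.8² + 0.6²) ≈ 1.0 units.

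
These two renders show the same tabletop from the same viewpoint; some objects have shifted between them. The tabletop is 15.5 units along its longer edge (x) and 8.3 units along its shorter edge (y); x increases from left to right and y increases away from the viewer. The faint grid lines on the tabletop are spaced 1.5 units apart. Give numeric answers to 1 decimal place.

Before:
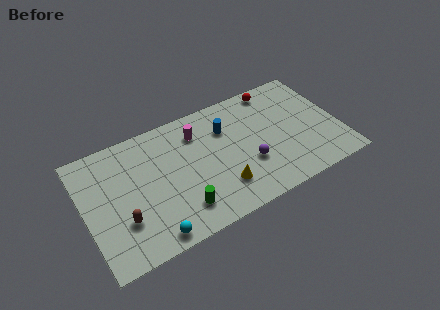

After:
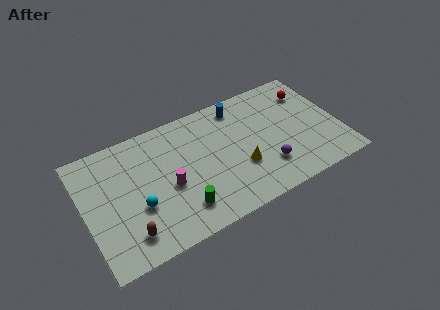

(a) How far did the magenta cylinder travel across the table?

3.5

The magenta cylinder was near (7.1, 6.4) before and (5.0, 3.6) after, so it travelled √(2.1² + 2.8²) ≈ 3.5 units.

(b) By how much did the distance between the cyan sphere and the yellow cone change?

+1.6

They were about 4.6 units apart before and 6.2 after — 1.6 units further apart.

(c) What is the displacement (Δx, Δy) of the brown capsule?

(0.2, -1.0)

From the two frames, the brown capsule sits at roughly (2.1, 2.6) before and (2.3, 1.6) after.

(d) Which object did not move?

the green cylinder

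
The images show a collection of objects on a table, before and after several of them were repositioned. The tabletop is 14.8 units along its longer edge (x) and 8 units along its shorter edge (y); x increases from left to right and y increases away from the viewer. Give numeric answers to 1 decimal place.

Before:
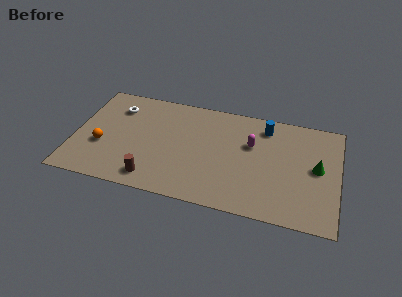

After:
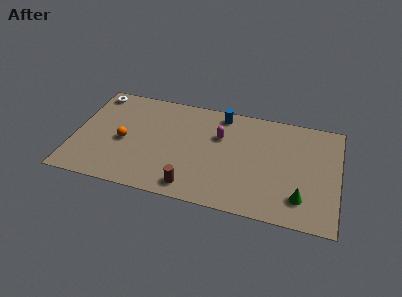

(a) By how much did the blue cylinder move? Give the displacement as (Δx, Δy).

(-2.5, 0.4)

The blue cylinder was at about (10.6, 6.6) and moved to about (8.1, 7.0).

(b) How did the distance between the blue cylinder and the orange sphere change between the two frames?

-3.4

They were about 9.7 units apart before and 6.3 after — 3.4 units closer together.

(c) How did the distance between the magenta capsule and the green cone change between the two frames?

+2.1

The distance was about 3.8 in the first image and 5.9 in the second, so they moved 2.1 units further apart.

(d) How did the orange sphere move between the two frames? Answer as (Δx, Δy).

(1.2, 0.6)

The orange sphere was at about (1.6, 3.0) and moved to about (2.8, 3.6).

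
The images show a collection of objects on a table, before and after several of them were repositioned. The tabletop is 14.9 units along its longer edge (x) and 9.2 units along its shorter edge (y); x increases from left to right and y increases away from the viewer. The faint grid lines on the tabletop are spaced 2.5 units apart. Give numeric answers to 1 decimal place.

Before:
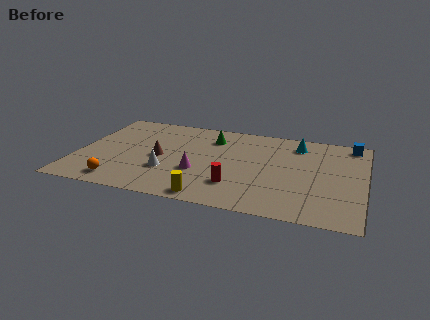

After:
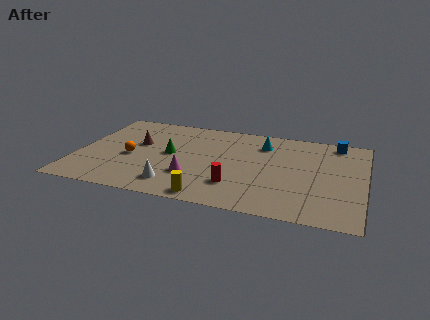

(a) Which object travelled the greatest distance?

the green cone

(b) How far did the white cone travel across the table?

1.4

From (4.8, 3.0) to (5.3, 1.7), the white cone covered √(0.5² + 1.3²) ≈ 1.4 units.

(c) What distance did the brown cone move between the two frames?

1.8

The brown cone moved from about (4.3, 4.3) to (3.0, 5.5), a distance of √(1.3² + 1.2²) ≈ 1.8.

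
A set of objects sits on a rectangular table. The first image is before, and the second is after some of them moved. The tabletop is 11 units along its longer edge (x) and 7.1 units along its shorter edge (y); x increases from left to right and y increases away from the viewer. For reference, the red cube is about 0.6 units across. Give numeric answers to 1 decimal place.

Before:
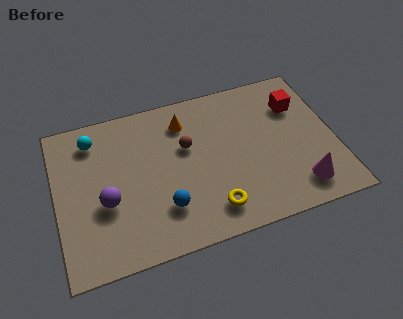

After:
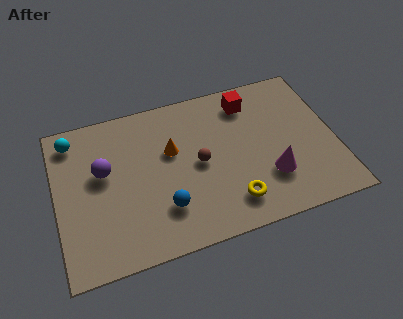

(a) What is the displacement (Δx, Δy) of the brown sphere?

(0.4, -0.9)

The brown sphere started near (5.2, 4.4) and ended near (5.6, 3.5).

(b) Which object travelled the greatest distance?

the red cube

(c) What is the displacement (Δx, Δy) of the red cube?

(-1.9, 0.7)

The red cube was at about (9.7, 5.1) and moved to about (7.8, 5.8).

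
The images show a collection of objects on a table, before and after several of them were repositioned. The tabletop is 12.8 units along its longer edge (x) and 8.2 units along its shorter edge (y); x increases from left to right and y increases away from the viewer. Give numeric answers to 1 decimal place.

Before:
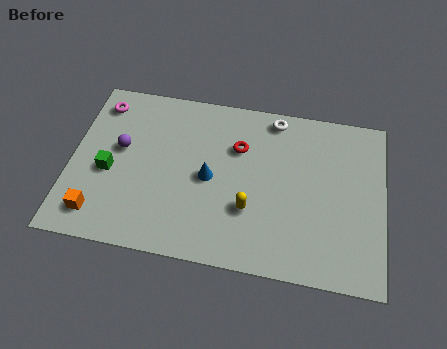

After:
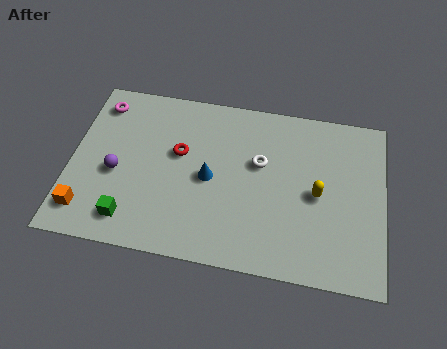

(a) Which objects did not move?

the magenta torus and the blue cone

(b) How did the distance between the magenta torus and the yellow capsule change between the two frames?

+2.0

They were about 7.6 units apart before and 9.6 after — 2.0 units further apart.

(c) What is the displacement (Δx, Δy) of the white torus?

(-0.5, -2.3)

The white torus started near (8.2, 7.3) and ended near (7.7, 5.0).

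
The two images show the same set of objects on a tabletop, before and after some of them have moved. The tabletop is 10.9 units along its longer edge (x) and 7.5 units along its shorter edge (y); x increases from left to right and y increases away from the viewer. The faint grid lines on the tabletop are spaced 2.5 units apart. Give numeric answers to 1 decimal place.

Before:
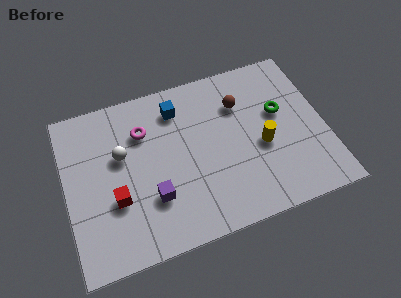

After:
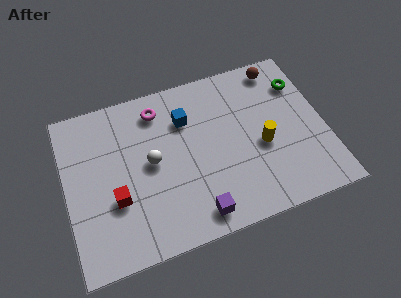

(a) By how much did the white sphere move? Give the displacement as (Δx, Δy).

(1.2, -0.7)

The white sphere was at about (2.4, 4.6) and moved to about (3.6, 3.9).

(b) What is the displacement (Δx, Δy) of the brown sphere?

(1.8, 1.2)

From the two frames, the brown sphere sits at roughly (7.5, 5.4) before and (9.3, 6.6) after.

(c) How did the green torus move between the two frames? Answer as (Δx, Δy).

(1.0, 1.1)

The green torus started near (9.1, 4.5) and ended near (10.1, 5.6).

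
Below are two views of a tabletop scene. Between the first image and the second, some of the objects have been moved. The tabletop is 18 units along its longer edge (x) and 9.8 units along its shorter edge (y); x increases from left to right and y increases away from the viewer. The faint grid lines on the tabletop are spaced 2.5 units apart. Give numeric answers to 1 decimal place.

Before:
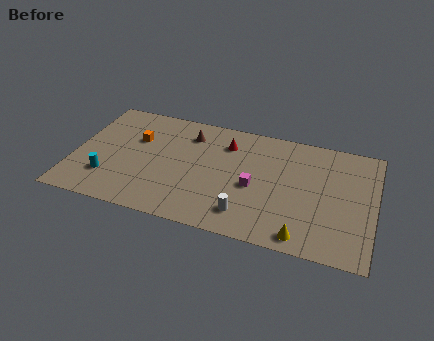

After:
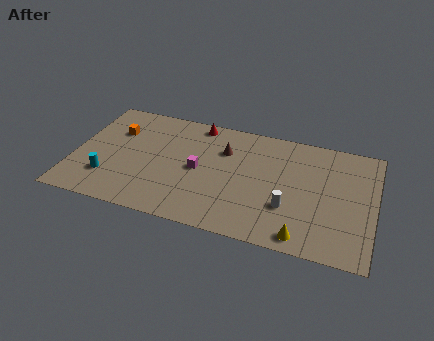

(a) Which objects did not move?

the yellow cone and the cyan cylinder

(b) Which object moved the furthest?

the magenta cube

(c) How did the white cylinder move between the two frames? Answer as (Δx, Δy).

(2.4, 1.3)

The white cylinder was at about (10.6, 1.9) and moved to about (13.0, 3.2).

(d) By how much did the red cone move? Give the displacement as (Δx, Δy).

(-1.9, 1.3)

The red cone started near (9.0, 7.5) and ended near (7.1, 8.8).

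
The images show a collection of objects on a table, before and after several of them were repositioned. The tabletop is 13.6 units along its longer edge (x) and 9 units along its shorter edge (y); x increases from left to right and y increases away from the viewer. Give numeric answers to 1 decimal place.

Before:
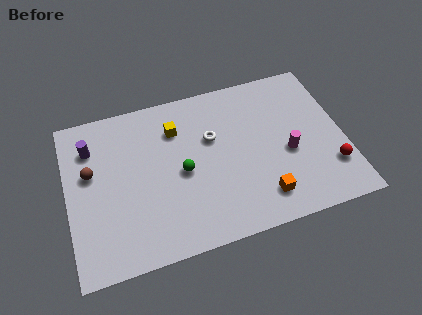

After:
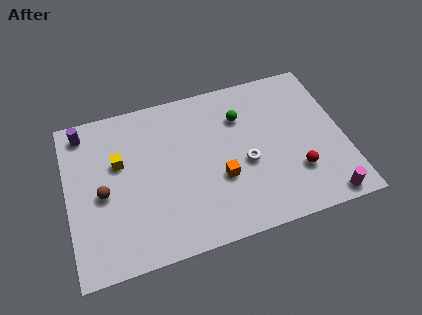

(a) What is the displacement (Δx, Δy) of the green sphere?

(3.1, 2.3)

The green sphere started near (5.6, 4.2) and ended near (8.7, 6.5).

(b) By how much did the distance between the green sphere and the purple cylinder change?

+2.8

The distance was about 5.0 in the first image and 7.8 in the second, so they moved 2.8 units further apart.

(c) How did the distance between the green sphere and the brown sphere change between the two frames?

+2.8

Before: roughly 4.6 units apart; after: 7.4. That's 2.8 units further apart.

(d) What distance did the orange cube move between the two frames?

2.5

The orange cube was near (9.3, 1.7) before and (7.4, 3.3) after, so it travelled √(1.9² + 1.6²) ≈ 2.5 units.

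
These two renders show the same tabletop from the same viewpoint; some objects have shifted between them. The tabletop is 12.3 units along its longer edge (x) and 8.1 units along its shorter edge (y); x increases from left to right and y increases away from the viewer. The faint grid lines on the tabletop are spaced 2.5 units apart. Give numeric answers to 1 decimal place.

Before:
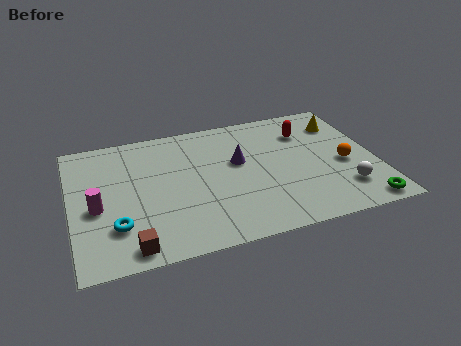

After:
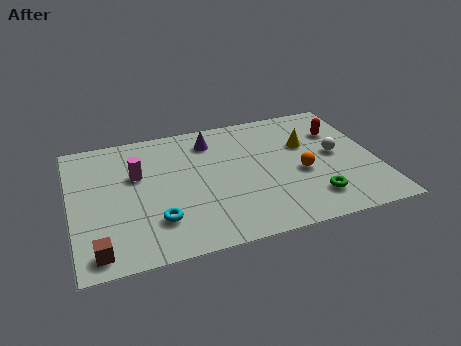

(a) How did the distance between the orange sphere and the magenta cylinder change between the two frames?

-3.3

They were about 10.0 units apart before and 6.7 after — 3.3 units closer together.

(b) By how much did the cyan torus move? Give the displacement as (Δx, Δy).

(1.6, -0.1)

The cyan torus started near (1.7, 2.2) and ended near (3.3, 2.1).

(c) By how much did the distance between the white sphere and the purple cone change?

+0.5

Before: roughly 4.9 units apart; after: 5.4. That's 0.5 units further apart.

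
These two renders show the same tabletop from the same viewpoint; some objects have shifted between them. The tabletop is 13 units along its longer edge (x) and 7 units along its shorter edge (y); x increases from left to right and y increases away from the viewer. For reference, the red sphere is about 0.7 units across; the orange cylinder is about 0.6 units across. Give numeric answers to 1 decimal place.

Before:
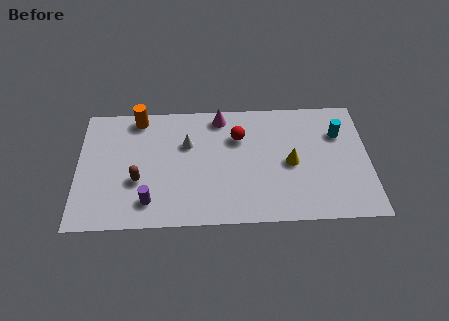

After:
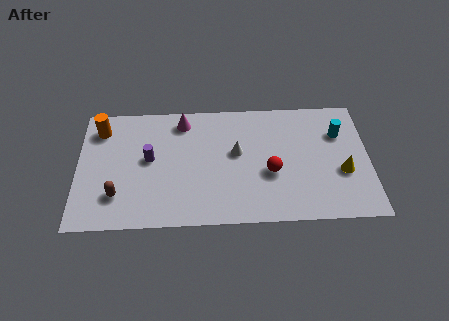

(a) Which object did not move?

the cyan cylinder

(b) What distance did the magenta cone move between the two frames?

1.7

From (6.4, 6.1) to (4.7, 5.9), the magenta cone covered √(1.7² + 0.2²) ≈ 1.7 units.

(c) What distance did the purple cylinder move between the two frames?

2.4

From (3.2, 1.4) to (3.2, 3.8), the purple cylinder covered √(0.0² + 2.4²) ≈ 2.4 units.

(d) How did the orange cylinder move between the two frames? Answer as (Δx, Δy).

(-1.7, -0.6)

The orange cylinder started near (2.7, 6.2) and ended near (1.0, 5.6).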